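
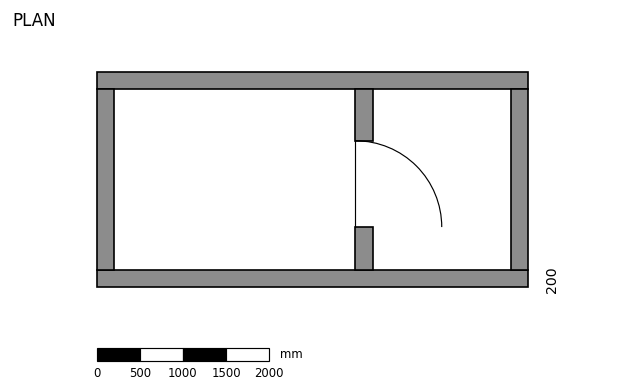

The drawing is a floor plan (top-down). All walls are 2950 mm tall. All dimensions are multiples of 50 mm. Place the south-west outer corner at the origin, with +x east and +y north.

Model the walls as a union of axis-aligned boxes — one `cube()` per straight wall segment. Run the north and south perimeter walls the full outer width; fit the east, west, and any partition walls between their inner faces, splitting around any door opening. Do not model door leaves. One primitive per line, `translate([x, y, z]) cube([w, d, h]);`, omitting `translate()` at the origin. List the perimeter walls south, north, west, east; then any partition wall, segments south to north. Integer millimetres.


cube([5000, 200, 2950]);
translate([0, 2300, 0]) cube([5000, 200, 2950]);
translate([0, 200, 0]) cube([200, 2100, 2950]);
translate([4800, 200, 0]) cube([200, 2100, 2950]);
translate([3000, 200, 0]) cube([200, 500, 2950]);
translate([3000, 1700, 0]) cube([200, 600, 2950]);


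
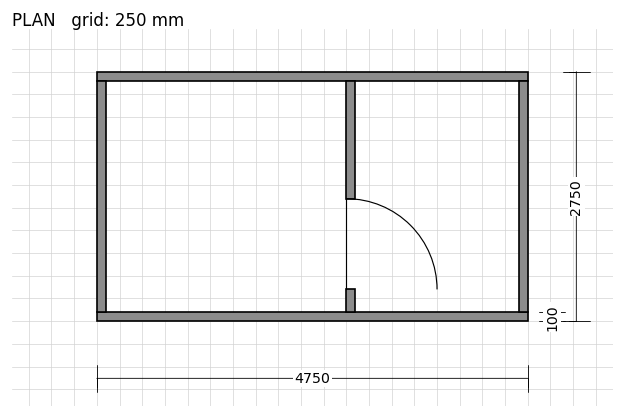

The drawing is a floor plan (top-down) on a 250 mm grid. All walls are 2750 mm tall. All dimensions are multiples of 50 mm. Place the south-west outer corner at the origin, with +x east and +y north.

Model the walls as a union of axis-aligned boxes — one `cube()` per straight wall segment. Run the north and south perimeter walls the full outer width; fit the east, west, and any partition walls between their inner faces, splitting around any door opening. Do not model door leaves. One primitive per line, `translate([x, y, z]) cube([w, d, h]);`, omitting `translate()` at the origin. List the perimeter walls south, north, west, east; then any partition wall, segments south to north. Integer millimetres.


cube([4750, 100, 2750]);
translate([0, 2650, 0]) cube([4750, 100, 2750]);
translate([0, 100, 0]) cube([100, 2550, 2750]);
translate([4650, 100, 0]) cube([100, 2550, 2750]);
translate([2750, 100, 0]) cube([100, 250, 2750]);
translate([2750, 1350, 0]) cube([100, 1300, 2750]);


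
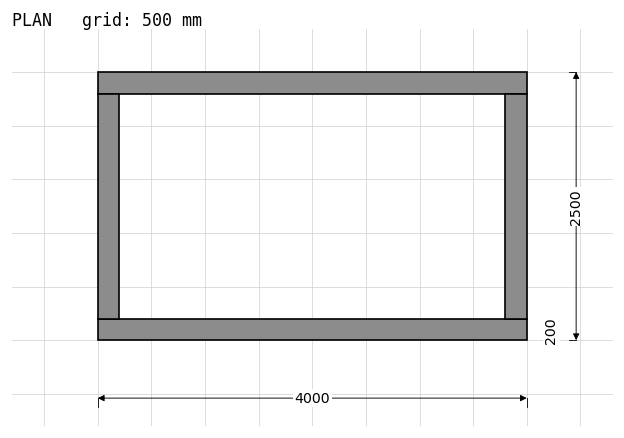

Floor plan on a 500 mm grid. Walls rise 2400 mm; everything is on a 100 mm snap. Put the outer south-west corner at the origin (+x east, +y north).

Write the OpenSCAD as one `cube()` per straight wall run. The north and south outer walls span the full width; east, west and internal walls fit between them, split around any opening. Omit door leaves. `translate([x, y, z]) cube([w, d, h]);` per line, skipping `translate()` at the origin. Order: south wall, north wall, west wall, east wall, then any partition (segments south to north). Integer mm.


cube([4000, 200, 2400]);
translate([0, 2300, 0]) cube([4000, 200, 2400]);
translate([0, 200, 0]) cube([200, 2100, 2400]);
translate([3800, 200, 0]) cube([200, 2100, 2400]);


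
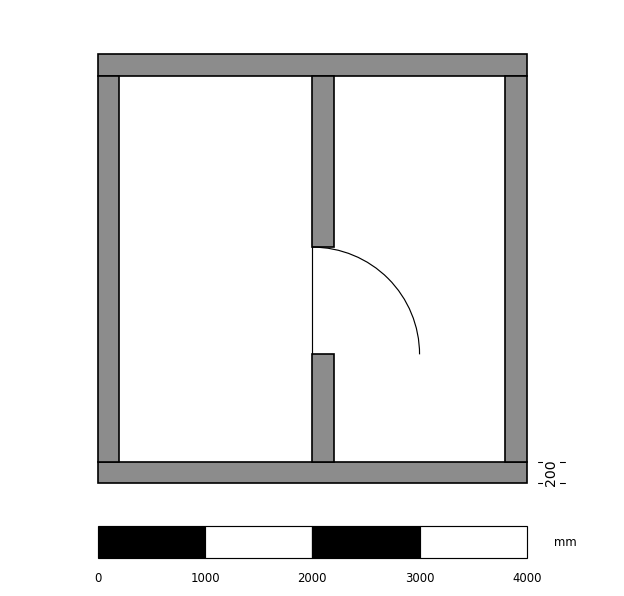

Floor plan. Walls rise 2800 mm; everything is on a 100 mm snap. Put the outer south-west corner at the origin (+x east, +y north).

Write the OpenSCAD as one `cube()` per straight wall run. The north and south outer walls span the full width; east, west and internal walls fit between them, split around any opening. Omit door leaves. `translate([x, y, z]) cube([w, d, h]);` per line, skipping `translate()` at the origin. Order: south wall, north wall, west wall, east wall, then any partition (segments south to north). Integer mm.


cube([4000, 200, 2800]);
translate([0, 3800, 0]) cube([4000, 200, 2800]);
translate([0, 200, 0]) cube([200, 3600, 2800]);
translate([3800, 200, 0]) cube([200, 3600, 2800]);
translate([2000, 200, 0]) cube([200, 1000, 2800]);
translate([2000, 2200, 0]) cube([200, 1600, 2800]);


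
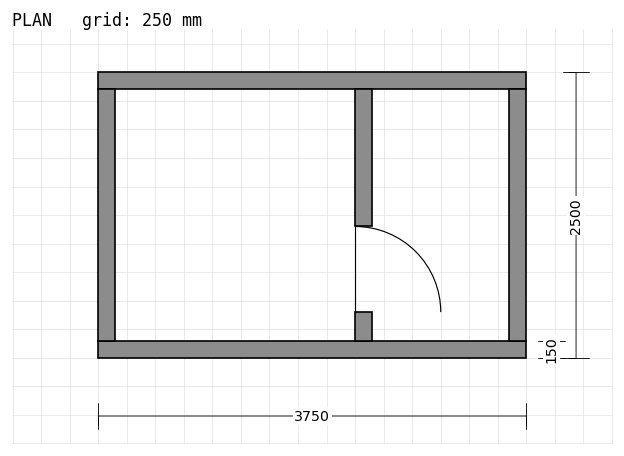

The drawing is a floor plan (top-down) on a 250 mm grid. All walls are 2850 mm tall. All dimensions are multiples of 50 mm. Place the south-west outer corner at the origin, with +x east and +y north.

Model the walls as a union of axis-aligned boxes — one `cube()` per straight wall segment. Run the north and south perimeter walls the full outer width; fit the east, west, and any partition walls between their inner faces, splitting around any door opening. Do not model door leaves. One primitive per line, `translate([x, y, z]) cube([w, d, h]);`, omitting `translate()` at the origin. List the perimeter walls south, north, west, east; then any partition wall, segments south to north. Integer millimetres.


cube([3750, 150, 2850]);
translate([0, 2350, 0]) cube([3750, 150, 2850]);
translate([0, 150, 0]) cube([150, 2200, 2850]);
translate([3600, 150, 0]) cube([150, 2200, 2850]);
translate([2250, 150, 0]) cube([150, 250, 2850]);
translate([2250, 1150, 0]) cube([150, 1200, 2850]);


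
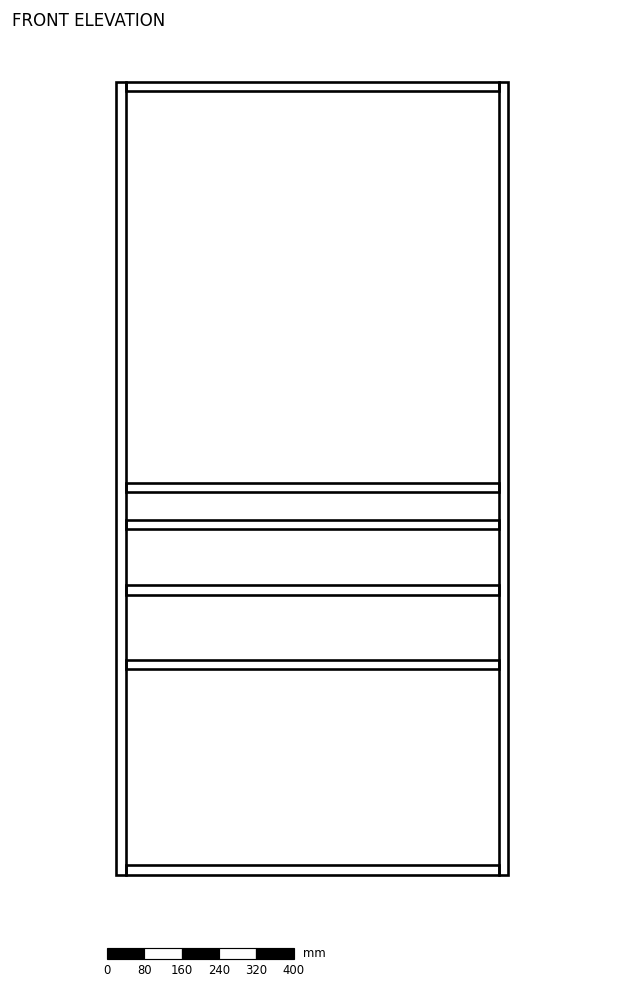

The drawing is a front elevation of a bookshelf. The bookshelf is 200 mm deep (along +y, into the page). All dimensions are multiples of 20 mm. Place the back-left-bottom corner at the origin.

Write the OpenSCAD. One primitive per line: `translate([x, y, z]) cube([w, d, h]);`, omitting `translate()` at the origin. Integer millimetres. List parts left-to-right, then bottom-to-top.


cube([20, 200, 1700]);
translate([20, 0, 0]) cube([800, 200, 20]);
translate([20, 0, 440]) cube([800, 200, 20]);
translate([20, 0, 600]) cube([800, 200, 20]);
translate([20, 0, 740]) cube([800, 200, 20]);
translate([20, 0, 820]) cube([800, 200, 20]);
translate([20, 0, 1680]) cube([800, 200, 20]);
translate([820, 0, 0]) cube([20, 200, 1700]);


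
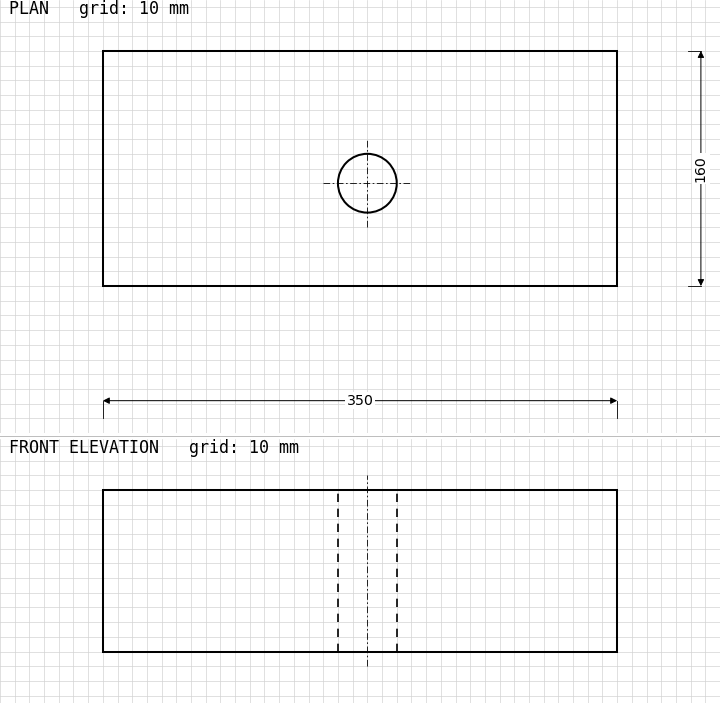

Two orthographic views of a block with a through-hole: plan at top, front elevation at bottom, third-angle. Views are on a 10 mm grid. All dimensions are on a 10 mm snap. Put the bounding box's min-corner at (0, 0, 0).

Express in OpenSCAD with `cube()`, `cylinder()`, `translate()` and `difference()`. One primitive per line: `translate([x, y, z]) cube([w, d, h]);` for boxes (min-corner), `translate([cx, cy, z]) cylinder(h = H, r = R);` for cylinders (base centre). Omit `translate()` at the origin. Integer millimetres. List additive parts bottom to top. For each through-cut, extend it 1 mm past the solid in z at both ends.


difference() {
  cube([350, 160, 110]);
  translate([180, 70, -1]) cylinder(h = 112, r = 20);
}


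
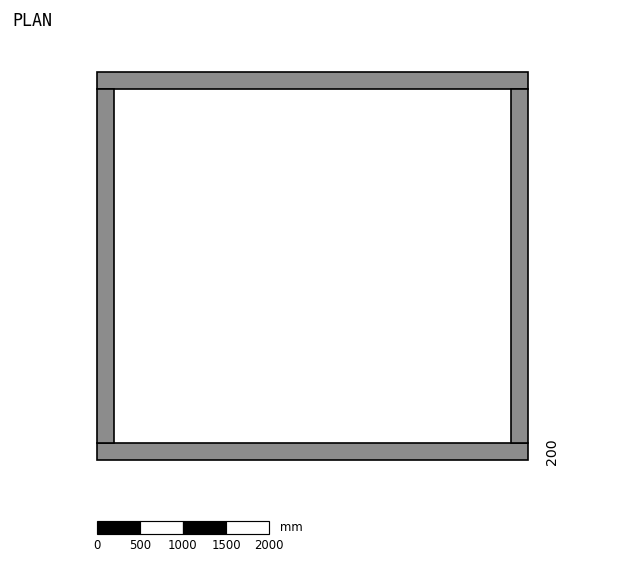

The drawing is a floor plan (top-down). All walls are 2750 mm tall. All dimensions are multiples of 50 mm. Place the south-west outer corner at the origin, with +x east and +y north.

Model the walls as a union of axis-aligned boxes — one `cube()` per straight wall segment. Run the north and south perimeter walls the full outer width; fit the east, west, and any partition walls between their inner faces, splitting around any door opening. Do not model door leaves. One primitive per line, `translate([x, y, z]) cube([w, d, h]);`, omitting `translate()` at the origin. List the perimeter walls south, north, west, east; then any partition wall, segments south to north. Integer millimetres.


cube([5000, 200, 2750]);
translate([0, 4300, 0]) cube([5000, 200, 2750]);
translate([0, 200, 0]) cube([200, 4100, 2750]);
translate([4800, 200, 0]) cube([200, 4100, 2750]);


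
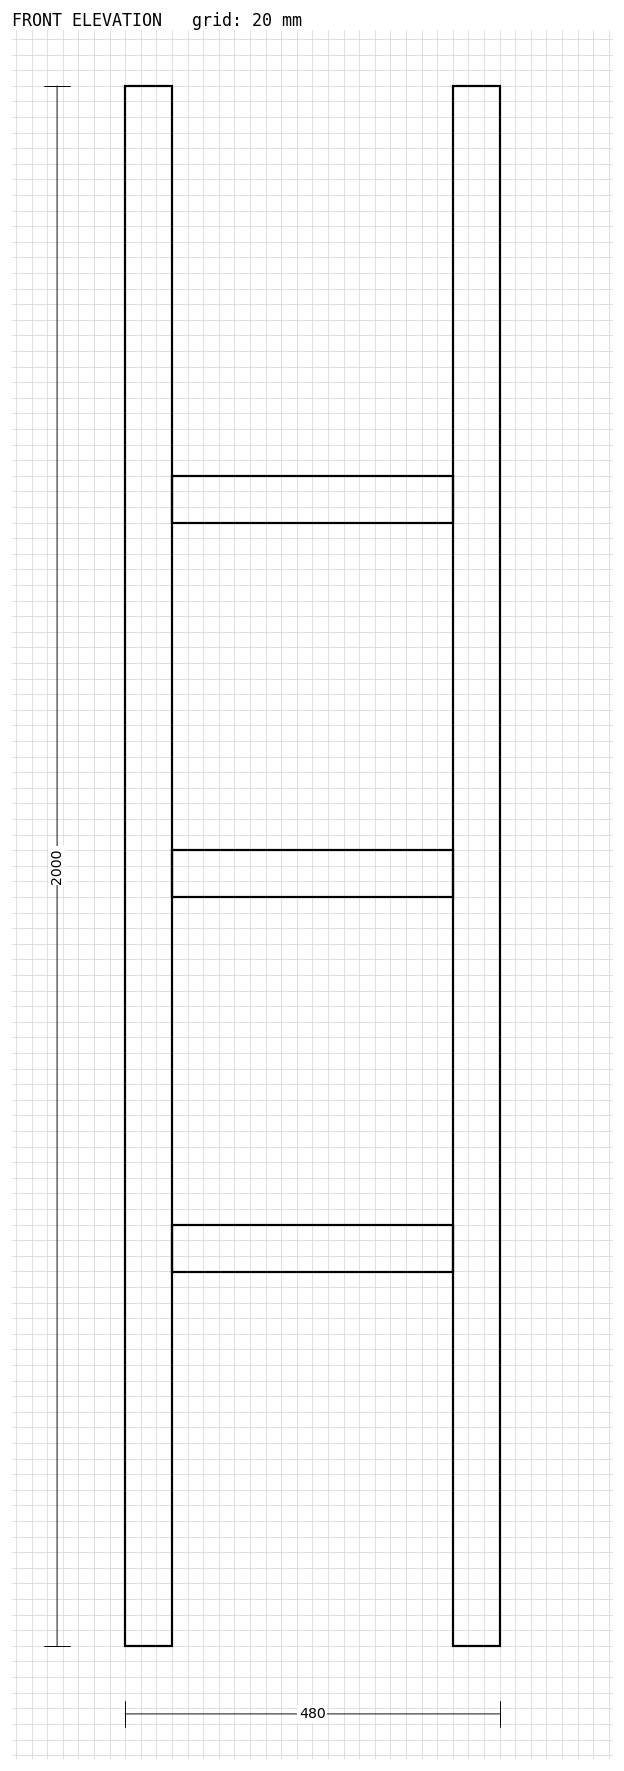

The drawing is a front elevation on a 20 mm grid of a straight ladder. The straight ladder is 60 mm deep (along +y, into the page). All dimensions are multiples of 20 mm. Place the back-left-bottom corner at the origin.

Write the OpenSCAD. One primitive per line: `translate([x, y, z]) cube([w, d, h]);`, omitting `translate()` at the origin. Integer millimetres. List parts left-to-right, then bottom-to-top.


cube([60, 60, 2000]);
translate([60, 0, 480]) cube([360, 60, 60]);
translate([60, 0, 960]) cube([360, 60, 60]);
translate([60, 0, 1440]) cube([360, 60, 60]);
translate([420, 0, 0]) cube([60, 60, 2000]);


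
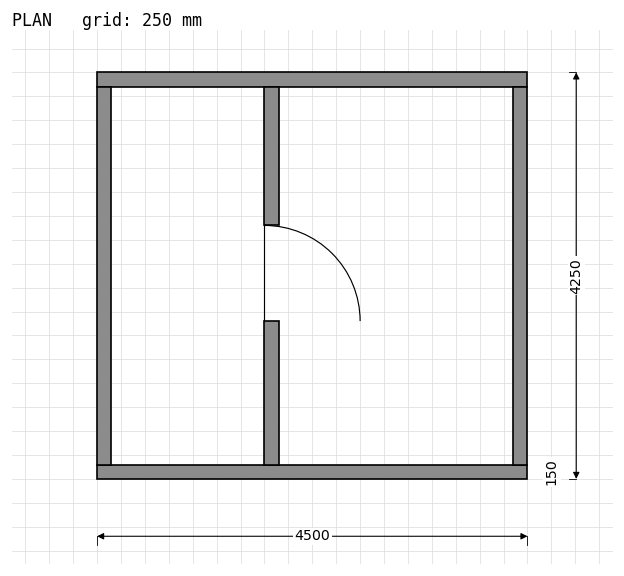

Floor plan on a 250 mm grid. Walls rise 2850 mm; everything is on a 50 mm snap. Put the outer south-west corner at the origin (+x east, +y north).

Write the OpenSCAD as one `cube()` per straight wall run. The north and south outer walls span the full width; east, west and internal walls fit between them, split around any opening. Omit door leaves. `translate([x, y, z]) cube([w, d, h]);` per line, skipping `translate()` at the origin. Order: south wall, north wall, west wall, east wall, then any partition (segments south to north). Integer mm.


cube([4500, 150, 2850]);
translate([0, 4100, 0]) cube([4500, 150, 2850]);
translate([0, 150, 0]) cube([150, 3950, 2850]);
translate([4350, 150, 0]) cube([150, 3950, 2850]);
translate([1750, 150, 0]) cube([150, 1500, 2850]);
translate([1750, 2650, 0]) cube([150, 1450, 2850]);


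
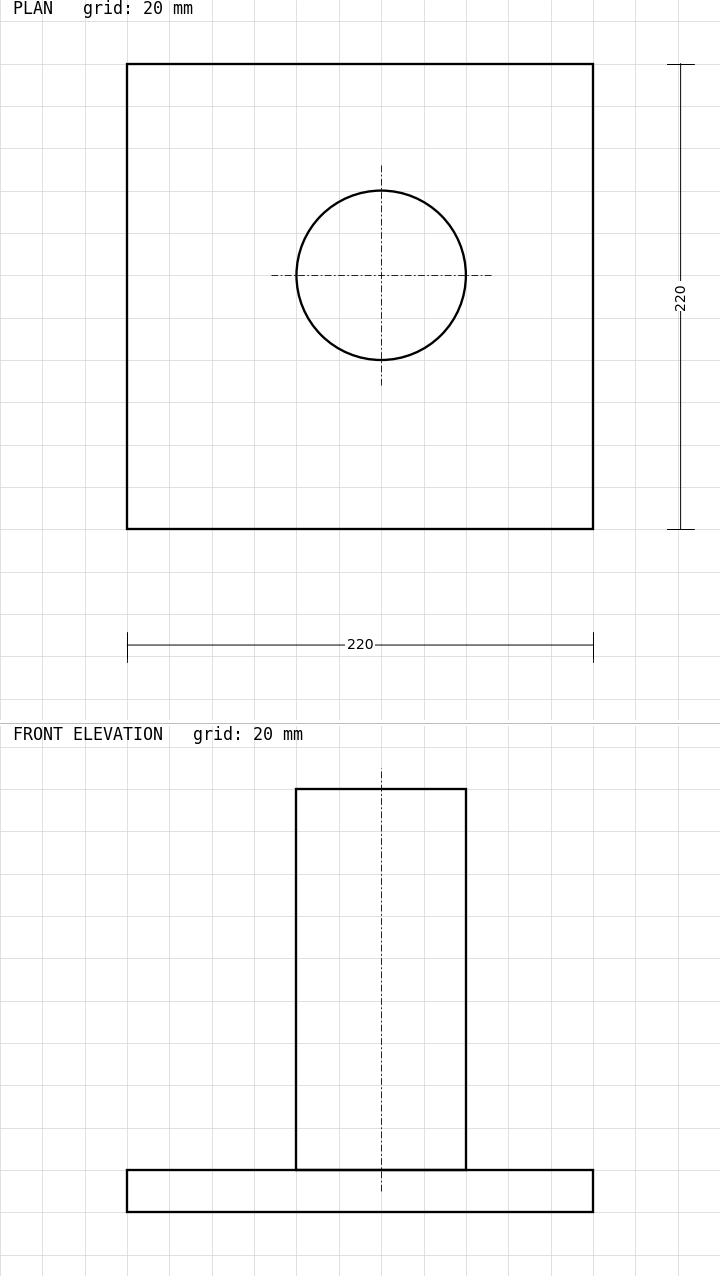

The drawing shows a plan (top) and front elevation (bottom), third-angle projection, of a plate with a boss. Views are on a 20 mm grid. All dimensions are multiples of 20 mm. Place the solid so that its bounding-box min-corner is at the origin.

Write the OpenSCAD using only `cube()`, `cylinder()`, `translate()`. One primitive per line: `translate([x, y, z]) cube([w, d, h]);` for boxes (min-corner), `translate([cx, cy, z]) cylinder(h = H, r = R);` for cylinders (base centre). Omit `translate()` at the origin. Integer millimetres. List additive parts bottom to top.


cube([220, 220, 20]);
translate([120, 120, 20]) cylinder(h = 180, r = 40);


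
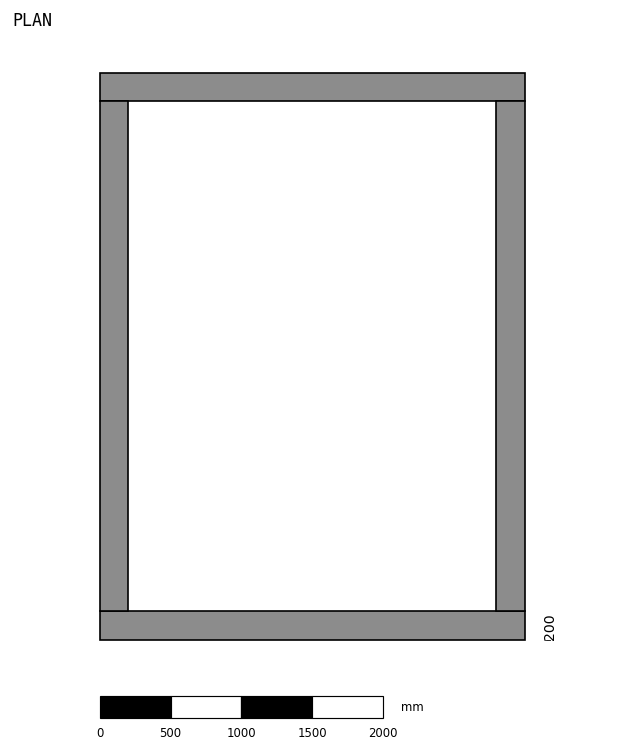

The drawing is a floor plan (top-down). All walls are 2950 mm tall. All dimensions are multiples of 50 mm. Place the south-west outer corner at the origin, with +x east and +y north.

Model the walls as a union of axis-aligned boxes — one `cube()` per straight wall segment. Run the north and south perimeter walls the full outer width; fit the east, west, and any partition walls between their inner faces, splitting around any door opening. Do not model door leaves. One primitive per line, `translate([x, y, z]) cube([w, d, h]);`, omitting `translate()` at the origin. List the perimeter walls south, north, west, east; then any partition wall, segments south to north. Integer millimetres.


cube([3000, 200, 2950]);
translate([0, 3800, 0]) cube([3000, 200, 2950]);
translate([0, 200, 0]) cube([200, 3600, 2950]);
translate([2800, 200, 0]) cube([200, 3600, 2950]);


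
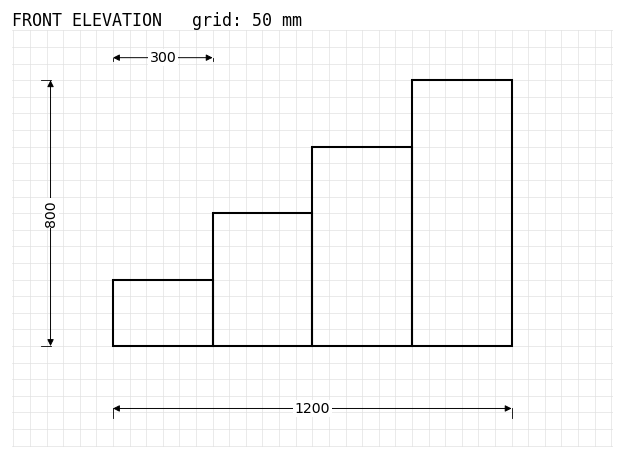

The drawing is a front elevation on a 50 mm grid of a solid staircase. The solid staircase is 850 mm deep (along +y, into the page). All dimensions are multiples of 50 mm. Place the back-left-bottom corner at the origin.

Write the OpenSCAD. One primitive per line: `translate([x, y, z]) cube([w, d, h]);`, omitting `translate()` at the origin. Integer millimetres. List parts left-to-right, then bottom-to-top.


cube([300, 850, 200]);
translate([300, 0, 0]) cube([300, 850, 400]);
translate([600, 0, 0]) cube([300, 850, 600]);
translate([900, 0, 0]) cube([300, 850, 800]);


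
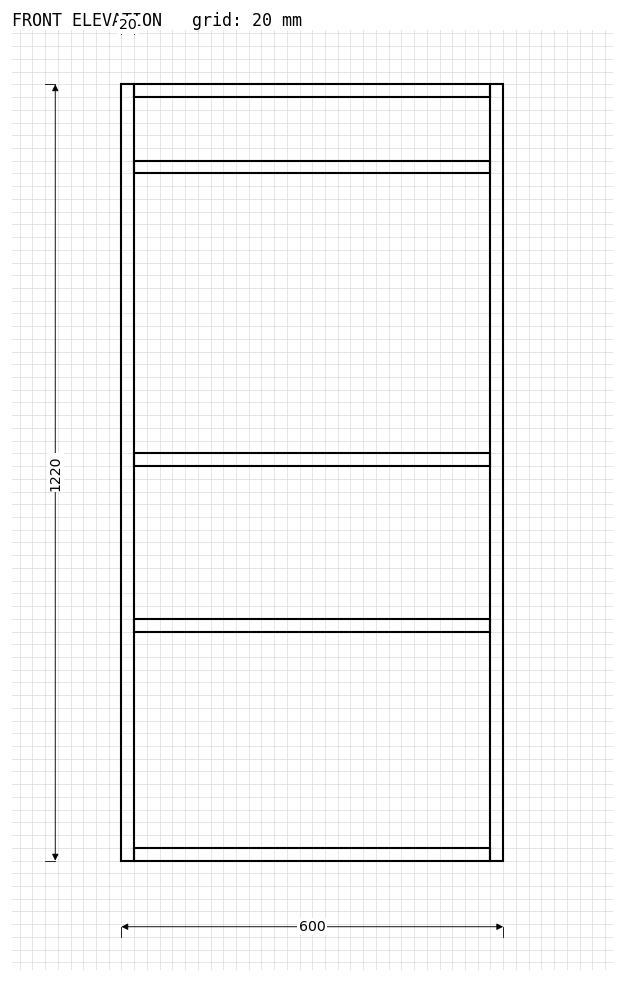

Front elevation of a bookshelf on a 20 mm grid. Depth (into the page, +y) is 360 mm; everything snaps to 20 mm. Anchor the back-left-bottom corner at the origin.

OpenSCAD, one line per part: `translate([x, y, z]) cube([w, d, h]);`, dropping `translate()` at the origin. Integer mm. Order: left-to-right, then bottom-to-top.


cube([20, 360, 1220]);
translate([20, 0, 0]) cube([560, 360, 20]);
translate([20, 0, 360]) cube([560, 360, 20]);
translate([20, 0, 620]) cube([560, 360, 20]);
translate([20, 0, 1080]) cube([560, 360, 20]);
translate([20, 0, 1200]) cube([560, 360, 20]);
translate([580, 0, 0]) cube([20, 360, 1220]);


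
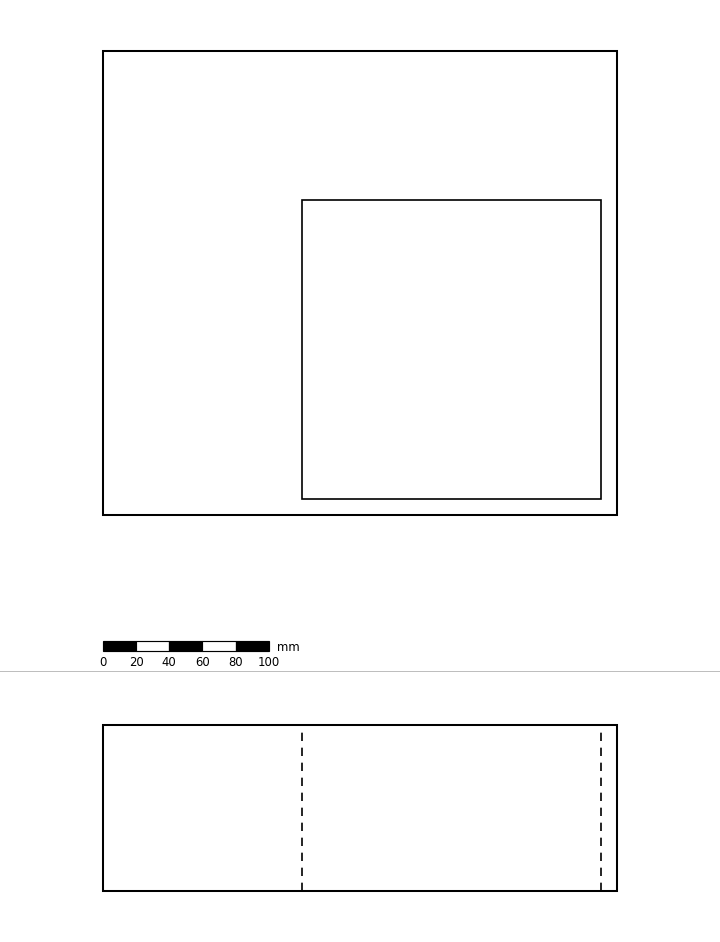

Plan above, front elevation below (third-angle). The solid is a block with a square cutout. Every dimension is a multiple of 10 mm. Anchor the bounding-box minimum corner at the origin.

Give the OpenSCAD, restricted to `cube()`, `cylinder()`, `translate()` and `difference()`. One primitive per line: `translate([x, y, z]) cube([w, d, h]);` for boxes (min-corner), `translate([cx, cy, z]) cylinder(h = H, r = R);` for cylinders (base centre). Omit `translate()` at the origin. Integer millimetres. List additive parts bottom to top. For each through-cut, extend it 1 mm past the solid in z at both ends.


difference() {
  cube([310, 280, 100]);
  translate([120, 10, -1]) cube([180, 180, 102]);
}


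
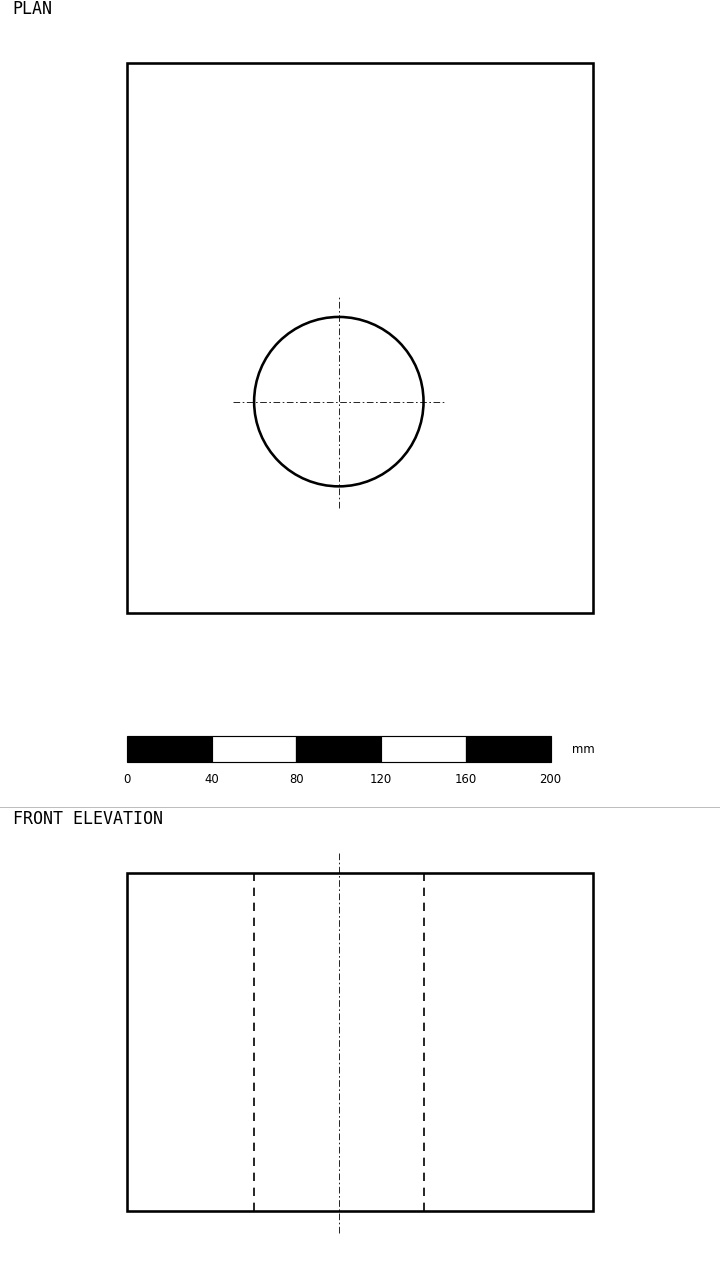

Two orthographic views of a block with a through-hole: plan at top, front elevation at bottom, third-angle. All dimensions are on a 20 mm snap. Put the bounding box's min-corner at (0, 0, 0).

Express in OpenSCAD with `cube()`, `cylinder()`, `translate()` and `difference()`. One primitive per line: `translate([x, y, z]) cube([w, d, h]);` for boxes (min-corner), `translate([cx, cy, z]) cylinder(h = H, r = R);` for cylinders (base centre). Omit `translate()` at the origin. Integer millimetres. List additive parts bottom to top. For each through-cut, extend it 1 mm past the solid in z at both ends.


difference() {
  cube([220, 260, 160]);
  translate([100, 100, -1]) cylinder(h = 162, r = 40);
}


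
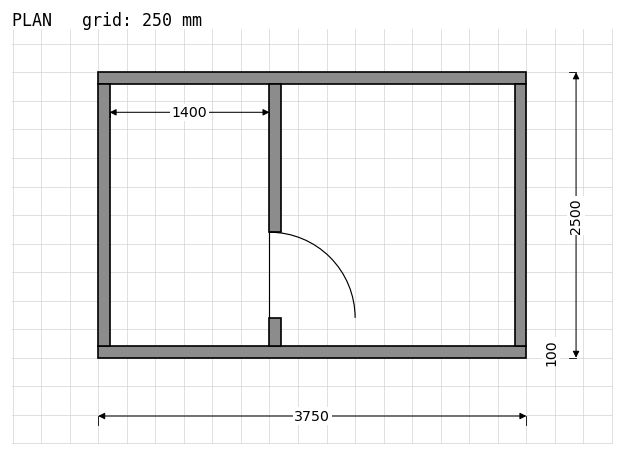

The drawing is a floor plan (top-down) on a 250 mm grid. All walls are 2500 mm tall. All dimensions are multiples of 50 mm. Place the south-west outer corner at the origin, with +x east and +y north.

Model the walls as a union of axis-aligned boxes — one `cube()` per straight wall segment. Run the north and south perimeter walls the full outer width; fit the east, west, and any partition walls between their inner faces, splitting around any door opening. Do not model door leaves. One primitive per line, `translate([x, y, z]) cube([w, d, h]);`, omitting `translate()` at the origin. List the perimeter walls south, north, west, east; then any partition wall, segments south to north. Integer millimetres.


cube([3750, 100, 2500]);
translate([0, 2400, 0]) cube([3750, 100, 2500]);
translate([0, 100, 0]) cube([100, 2300, 2500]);
translate([3650, 100, 0]) cube([100, 2300, 2500]);
translate([1500, 100, 0]) cube([100, 250, 2500]);
translate([1500, 1100, 0]) cube([100, 1300, 2500]);


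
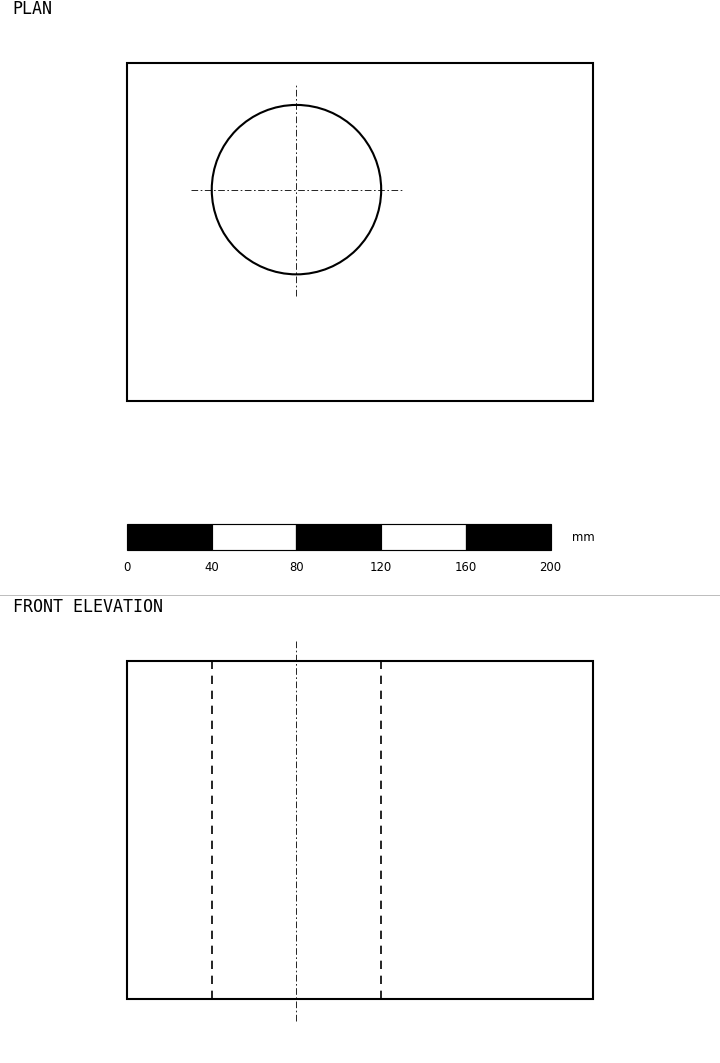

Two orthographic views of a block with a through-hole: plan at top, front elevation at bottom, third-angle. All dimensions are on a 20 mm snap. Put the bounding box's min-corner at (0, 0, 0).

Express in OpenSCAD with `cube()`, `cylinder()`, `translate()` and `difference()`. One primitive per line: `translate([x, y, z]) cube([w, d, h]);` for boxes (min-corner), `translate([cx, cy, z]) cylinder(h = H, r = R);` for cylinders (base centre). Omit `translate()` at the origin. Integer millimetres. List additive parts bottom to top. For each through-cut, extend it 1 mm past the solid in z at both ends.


difference() {
  cube([220, 160, 160]);
  translate([80, 100, -1]) cylinder(h = 162, r = 40);
}


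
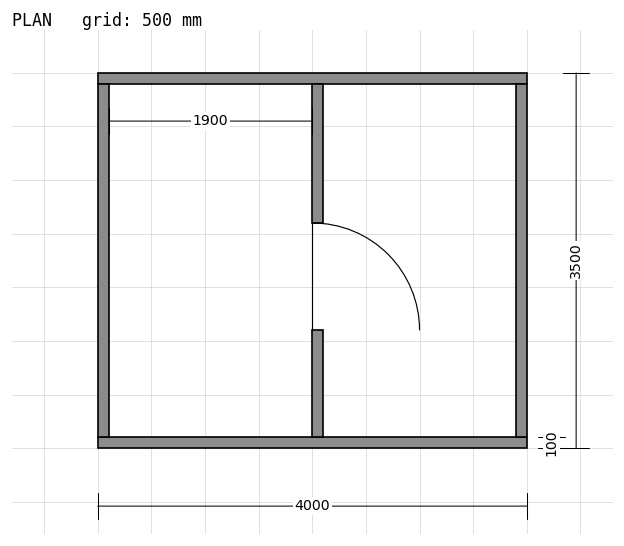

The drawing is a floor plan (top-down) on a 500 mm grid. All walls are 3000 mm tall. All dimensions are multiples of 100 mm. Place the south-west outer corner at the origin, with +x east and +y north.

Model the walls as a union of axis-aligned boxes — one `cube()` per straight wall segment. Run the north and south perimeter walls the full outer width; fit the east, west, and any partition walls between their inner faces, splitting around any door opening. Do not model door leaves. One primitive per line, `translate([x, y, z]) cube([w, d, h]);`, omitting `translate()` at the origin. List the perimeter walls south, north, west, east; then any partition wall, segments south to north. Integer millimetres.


cube([4000, 100, 3000]);
translate([0, 3400, 0]) cube([4000, 100, 3000]);
translate([0, 100, 0]) cube([100, 3300, 3000]);
translate([3900, 100, 0]) cube([100, 3300, 3000]);
translate([2000, 100, 0]) cube([100, 1000, 3000]);
translate([2000, 2100, 0]) cube([100, 1300, 3000]);


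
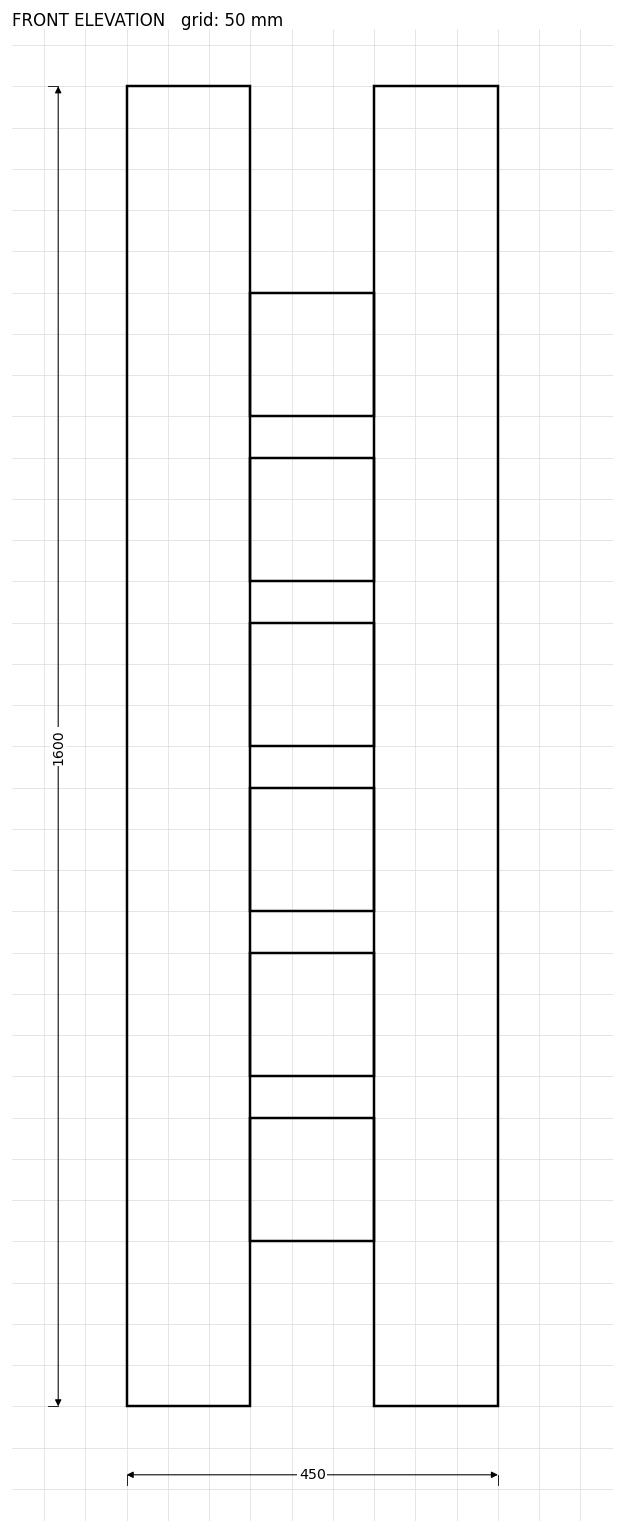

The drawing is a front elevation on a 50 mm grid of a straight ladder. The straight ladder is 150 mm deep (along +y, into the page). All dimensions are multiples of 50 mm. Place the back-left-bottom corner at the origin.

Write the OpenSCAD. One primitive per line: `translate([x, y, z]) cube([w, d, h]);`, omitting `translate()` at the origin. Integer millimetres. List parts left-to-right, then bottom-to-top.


cube([150, 150, 1600]);
translate([150, 0, 200]) cube([150, 150, 150]);
translate([150, 0, 400]) cube([150, 150, 150]);
translate([150, 0, 600]) cube([150, 150, 150]);
translate([150, 0, 800]) cube([150, 150, 150]);
translate([150, 0, 1000]) cube([150, 150, 150]);
translate([150, 0, 1200]) cube([150, 150, 150]);
translate([300, 0, 0]) cube([150, 150, 1600]);


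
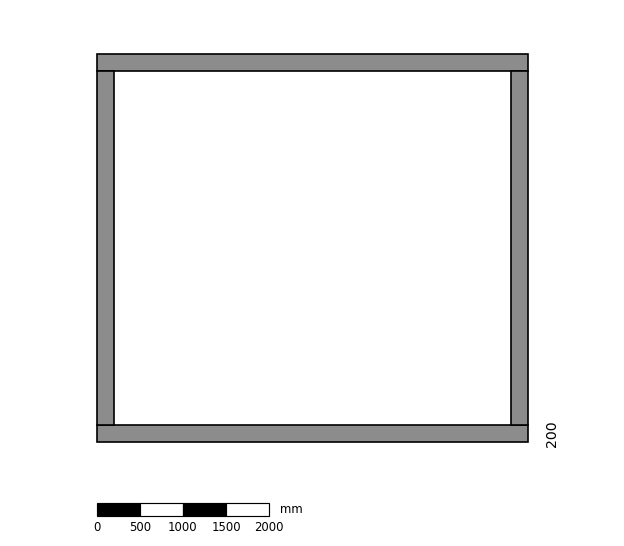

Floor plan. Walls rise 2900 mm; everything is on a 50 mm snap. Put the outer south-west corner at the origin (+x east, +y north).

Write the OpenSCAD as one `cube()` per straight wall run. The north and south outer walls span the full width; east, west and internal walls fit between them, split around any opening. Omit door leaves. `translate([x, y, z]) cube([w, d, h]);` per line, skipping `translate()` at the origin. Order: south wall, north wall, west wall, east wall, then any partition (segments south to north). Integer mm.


cube([5000, 200, 2900]);
translate([0, 4300, 0]) cube([5000, 200, 2900]);
translate([0, 200, 0]) cube([200, 4100, 2900]);
translate([4800, 200, 0]) cube([200, 4100, 2900]);


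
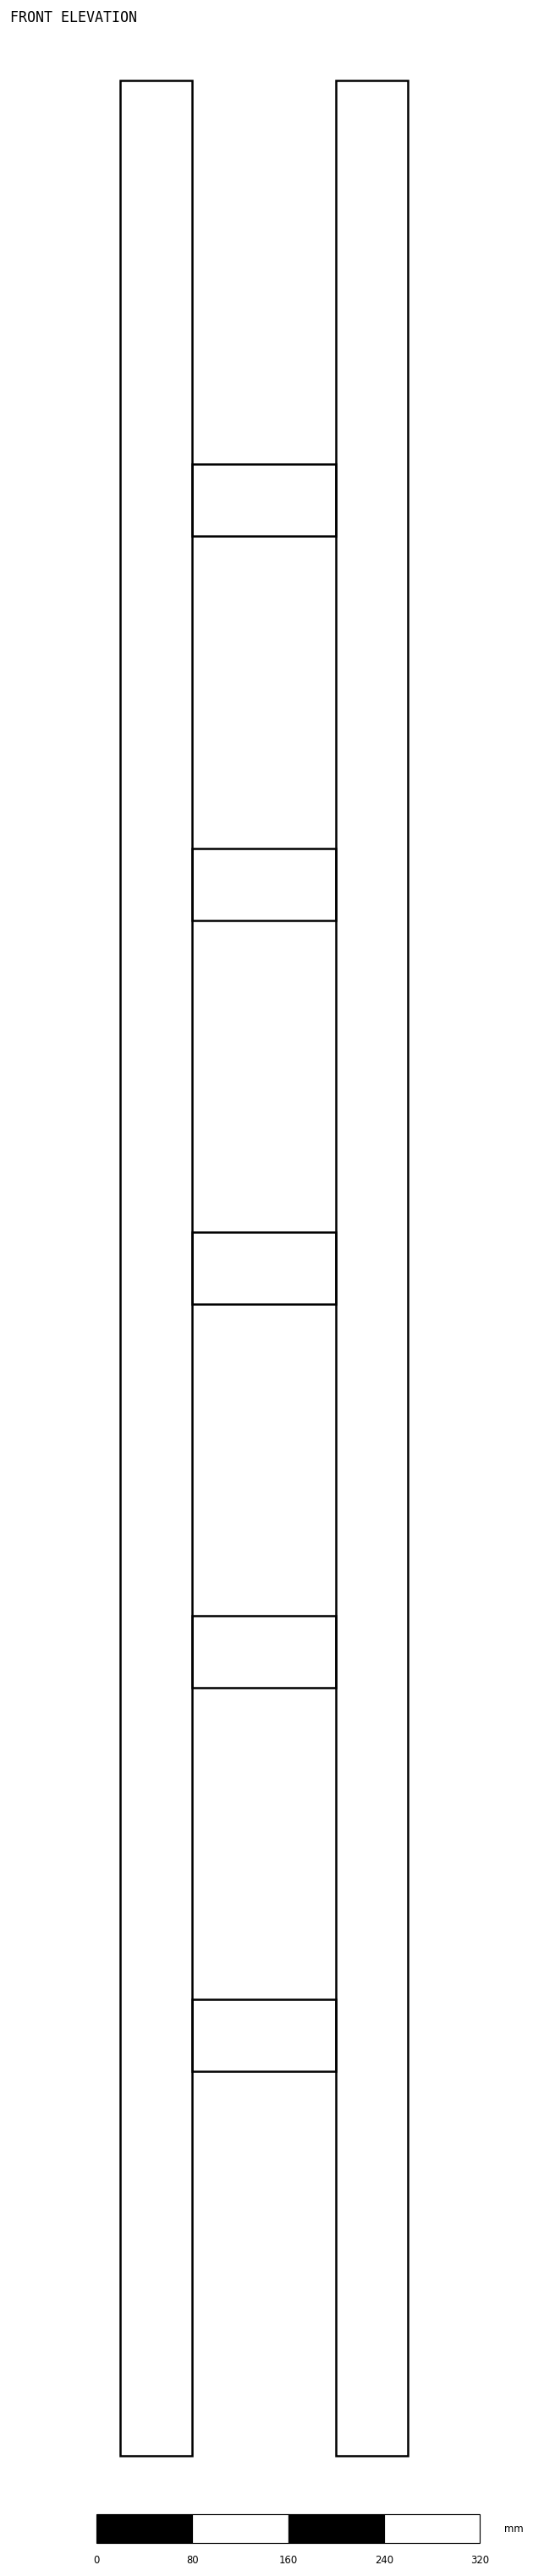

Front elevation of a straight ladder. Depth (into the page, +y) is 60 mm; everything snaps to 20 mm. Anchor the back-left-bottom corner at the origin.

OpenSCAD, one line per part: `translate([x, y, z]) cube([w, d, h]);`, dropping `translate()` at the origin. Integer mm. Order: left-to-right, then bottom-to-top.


cube([60, 60, 1980]);
translate([60, 0, 320]) cube([120, 60, 60]);
translate([60, 0, 640]) cube([120, 60, 60]);
translate([60, 0, 960]) cube([120, 60, 60]);
translate([60, 0, 1280]) cube([120, 60, 60]);
translate([60, 0, 1600]) cube([120, 60, 60]);
translate([180, 0, 0]) cube([60, 60, 1980]);


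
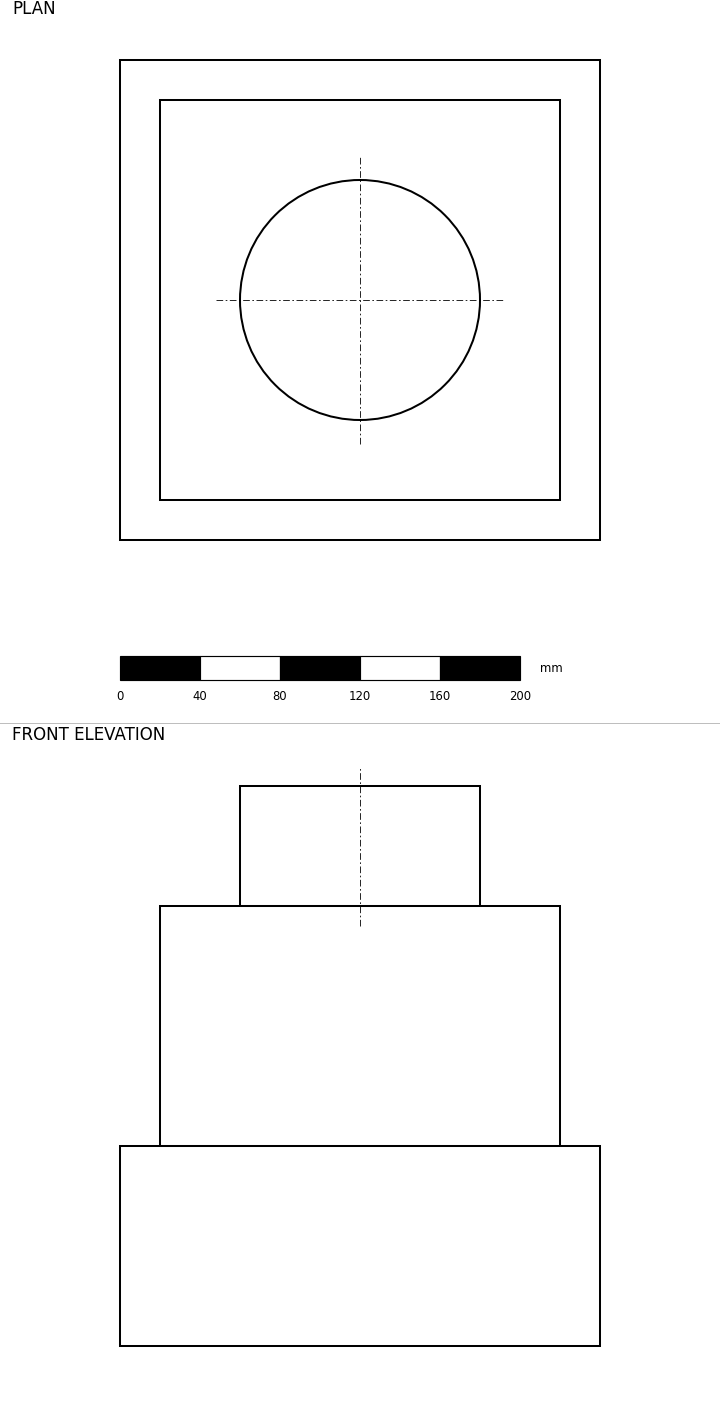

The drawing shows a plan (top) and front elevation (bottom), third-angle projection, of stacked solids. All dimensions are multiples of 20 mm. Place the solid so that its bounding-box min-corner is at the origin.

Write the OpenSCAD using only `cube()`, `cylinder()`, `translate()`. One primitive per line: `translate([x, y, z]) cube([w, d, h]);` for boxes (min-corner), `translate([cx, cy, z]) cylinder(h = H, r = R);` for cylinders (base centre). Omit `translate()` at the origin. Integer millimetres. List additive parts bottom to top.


cube([240, 240, 100]);
translate([20, 20, 100]) cube([200, 200, 120]);
translate([120, 120, 220]) cylinder(h = 60, r = 60);


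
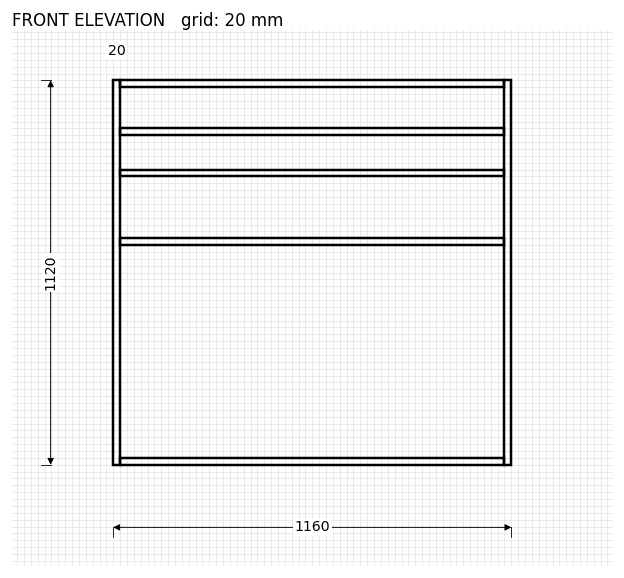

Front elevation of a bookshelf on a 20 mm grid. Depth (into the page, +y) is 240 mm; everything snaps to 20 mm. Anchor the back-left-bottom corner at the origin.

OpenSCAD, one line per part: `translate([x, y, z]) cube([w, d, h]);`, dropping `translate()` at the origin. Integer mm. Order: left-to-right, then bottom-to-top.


cube([20, 240, 1120]);
translate([20, 0, 0]) cube([1120, 240, 20]);
translate([20, 0, 640]) cube([1120, 240, 20]);
translate([20, 0, 840]) cube([1120, 240, 20]);
translate([20, 0, 960]) cube([1120, 240, 20]);
translate([20, 0, 1100]) cube([1120, 240, 20]);
translate([1140, 0, 0]) cube([20, 240, 1120]);


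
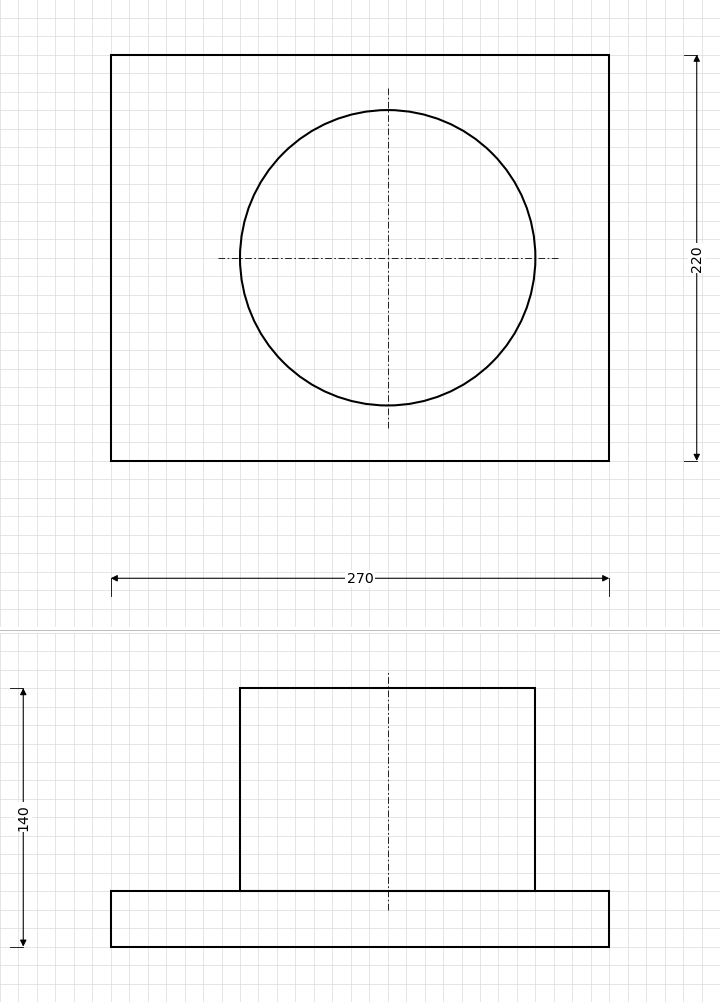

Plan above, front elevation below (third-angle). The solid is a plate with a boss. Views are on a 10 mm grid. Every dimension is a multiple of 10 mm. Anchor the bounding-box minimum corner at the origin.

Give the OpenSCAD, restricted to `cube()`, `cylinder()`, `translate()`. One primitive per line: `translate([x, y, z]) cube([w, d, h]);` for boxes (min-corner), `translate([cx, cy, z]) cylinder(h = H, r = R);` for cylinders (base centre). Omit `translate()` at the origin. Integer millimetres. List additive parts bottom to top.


cube([270, 220, 30]);
translate([150, 110, 30]) cylinder(h = 110, r = 80);


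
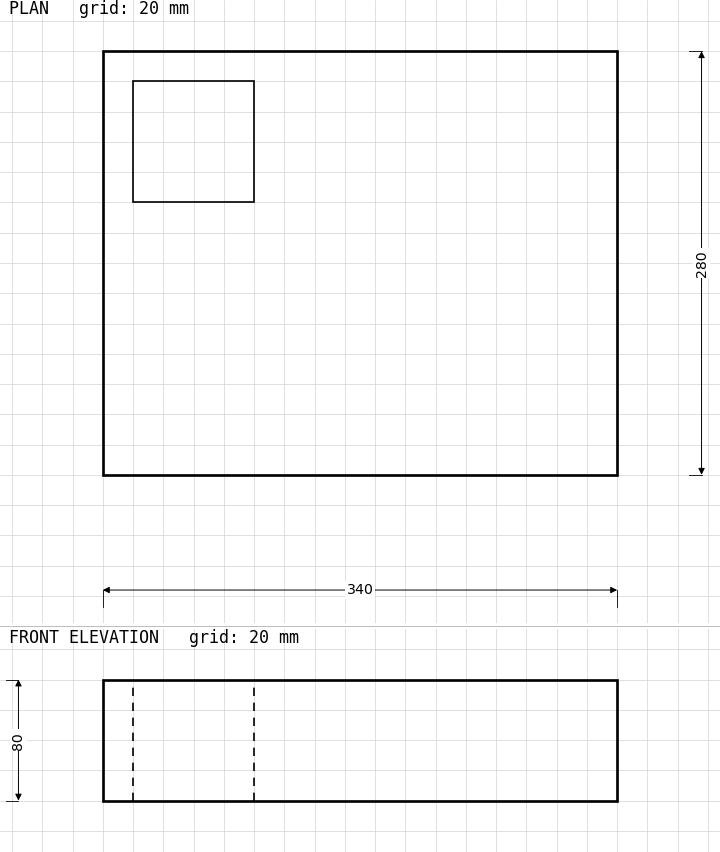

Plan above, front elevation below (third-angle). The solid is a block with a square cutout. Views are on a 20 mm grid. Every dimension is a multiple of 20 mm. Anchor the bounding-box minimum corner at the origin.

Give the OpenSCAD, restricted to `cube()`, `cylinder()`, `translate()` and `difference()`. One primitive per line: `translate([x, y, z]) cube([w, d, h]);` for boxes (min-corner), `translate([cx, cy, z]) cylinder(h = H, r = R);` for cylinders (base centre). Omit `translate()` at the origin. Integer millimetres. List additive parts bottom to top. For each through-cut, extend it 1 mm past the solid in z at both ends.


difference() {
  cube([340, 280, 80]);
  translate([20, 180, -1]) cube([80, 80, 82]);
}


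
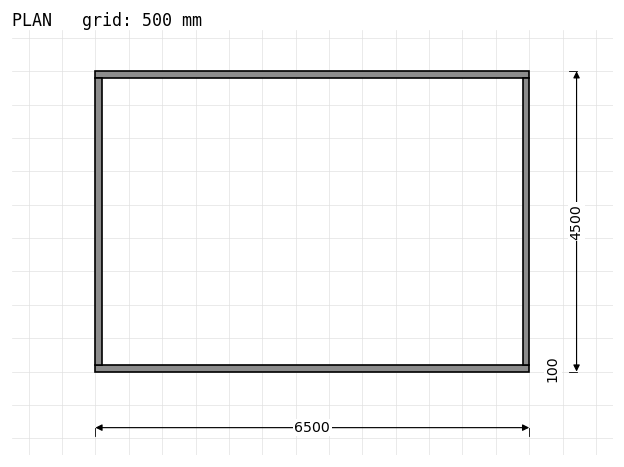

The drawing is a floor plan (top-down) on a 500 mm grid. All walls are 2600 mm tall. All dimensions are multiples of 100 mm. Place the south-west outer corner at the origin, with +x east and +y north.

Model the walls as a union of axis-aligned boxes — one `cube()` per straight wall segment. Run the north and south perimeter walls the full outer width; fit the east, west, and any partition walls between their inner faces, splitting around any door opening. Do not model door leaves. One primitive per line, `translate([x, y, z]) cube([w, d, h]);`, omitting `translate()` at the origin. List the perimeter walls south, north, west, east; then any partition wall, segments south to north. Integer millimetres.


cube([6500, 100, 2600]);
translate([0, 4400, 0]) cube([6500, 100, 2600]);
translate([0, 100, 0]) cube([100, 4300, 2600]);
translate([6400, 100, 0]) cube([100, 4300, 2600]);


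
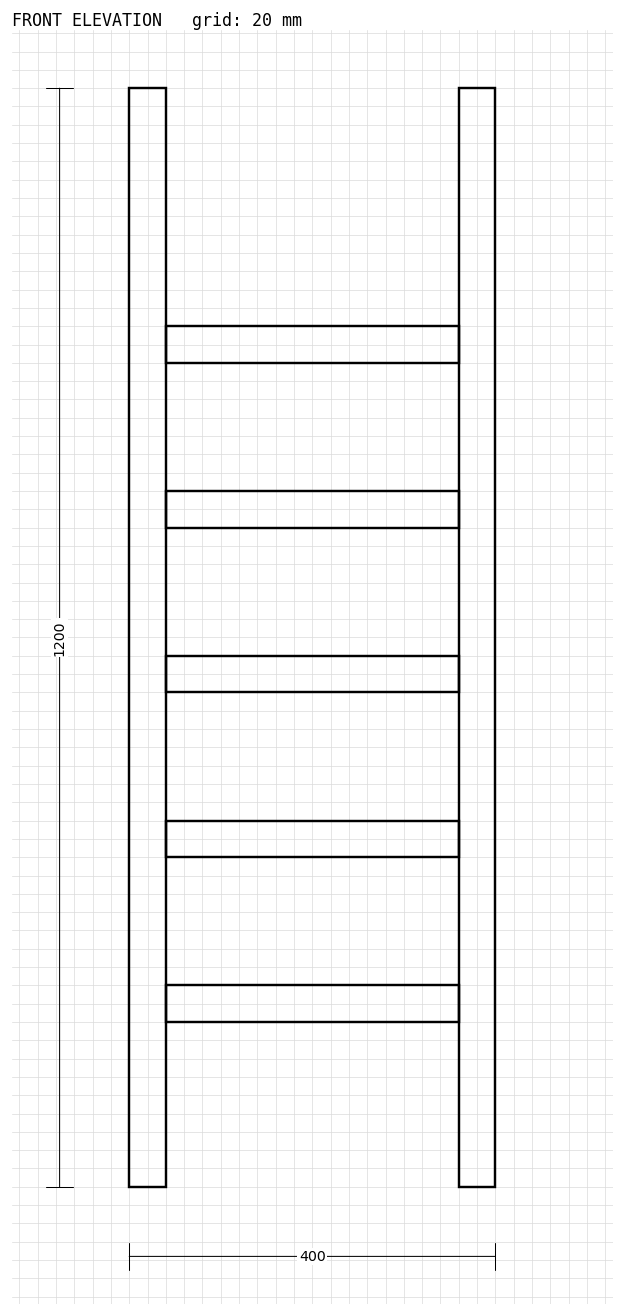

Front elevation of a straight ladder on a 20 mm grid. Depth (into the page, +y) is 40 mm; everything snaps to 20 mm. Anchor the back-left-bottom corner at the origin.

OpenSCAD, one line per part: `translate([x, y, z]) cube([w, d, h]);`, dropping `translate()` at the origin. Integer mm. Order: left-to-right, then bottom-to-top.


cube([40, 40, 1200]);
translate([40, 0, 180]) cube([320, 40, 40]);
translate([40, 0, 360]) cube([320, 40, 40]);
translate([40, 0, 540]) cube([320, 40, 40]);
translate([40, 0, 720]) cube([320, 40, 40]);
translate([40, 0, 900]) cube([320, 40, 40]);
translate([360, 0, 0]) cube([40, 40, 1200]);


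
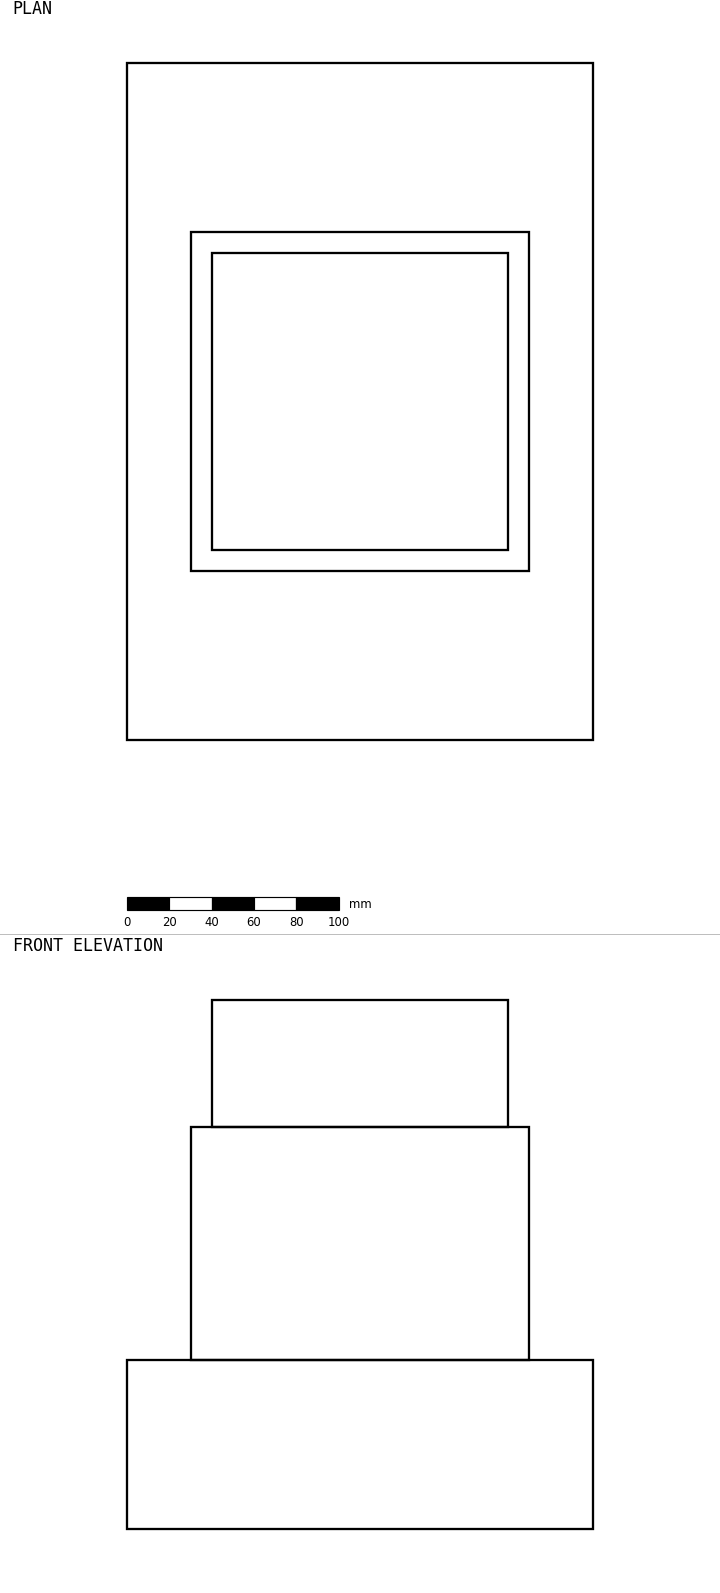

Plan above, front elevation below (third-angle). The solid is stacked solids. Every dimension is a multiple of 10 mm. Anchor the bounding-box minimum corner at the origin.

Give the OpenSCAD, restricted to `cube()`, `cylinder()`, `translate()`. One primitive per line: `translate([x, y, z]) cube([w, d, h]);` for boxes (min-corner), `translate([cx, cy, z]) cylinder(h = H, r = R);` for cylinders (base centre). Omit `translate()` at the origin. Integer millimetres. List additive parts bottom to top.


cube([220, 320, 80]);
translate([30, 80, 80]) cube([160, 160, 110]);
translate([40, 90, 190]) cube([140, 140, 60]);


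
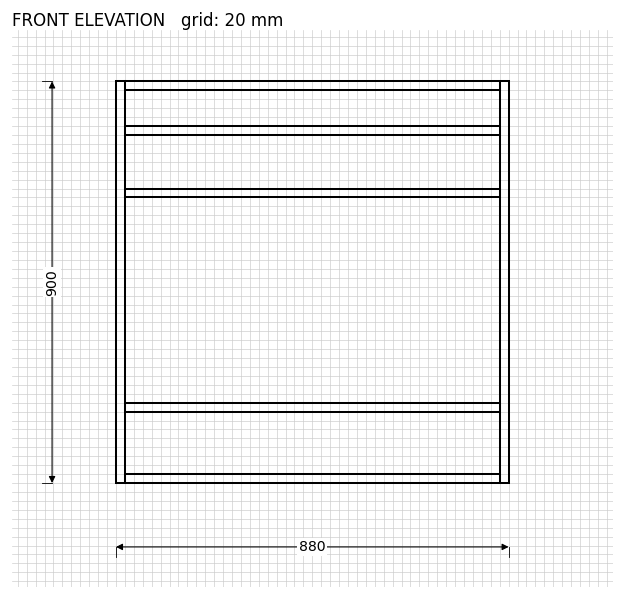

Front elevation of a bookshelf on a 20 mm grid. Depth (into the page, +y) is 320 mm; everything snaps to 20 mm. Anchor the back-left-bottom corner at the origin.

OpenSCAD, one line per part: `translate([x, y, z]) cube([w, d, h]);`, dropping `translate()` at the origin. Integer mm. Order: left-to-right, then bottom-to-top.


cube([20, 320, 900]);
translate([20, 0, 0]) cube([840, 320, 20]);
translate([20, 0, 160]) cube([840, 320, 20]);
translate([20, 0, 640]) cube([840, 320, 20]);
translate([20, 0, 780]) cube([840, 320, 20]);
translate([20, 0, 880]) cube([840, 320, 20]);
translate([860, 0, 0]) cube([20, 320, 900]);


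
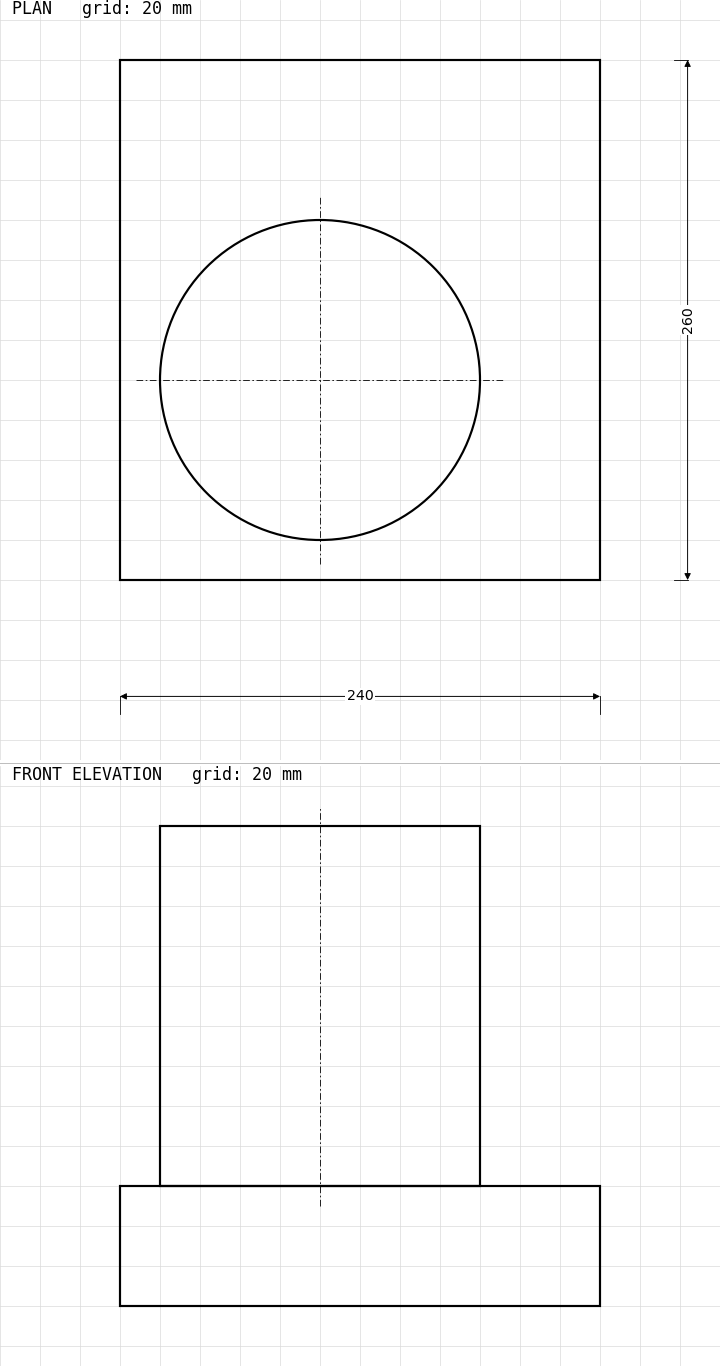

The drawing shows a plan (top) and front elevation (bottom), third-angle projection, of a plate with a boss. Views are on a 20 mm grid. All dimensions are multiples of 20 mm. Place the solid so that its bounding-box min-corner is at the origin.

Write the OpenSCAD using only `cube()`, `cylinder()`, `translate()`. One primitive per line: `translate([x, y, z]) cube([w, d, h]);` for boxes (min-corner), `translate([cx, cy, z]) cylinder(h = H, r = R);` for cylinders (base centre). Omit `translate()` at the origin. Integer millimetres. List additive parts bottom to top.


cube([240, 260, 60]);
translate([100, 100, 60]) cylinder(h = 180, r = 80);


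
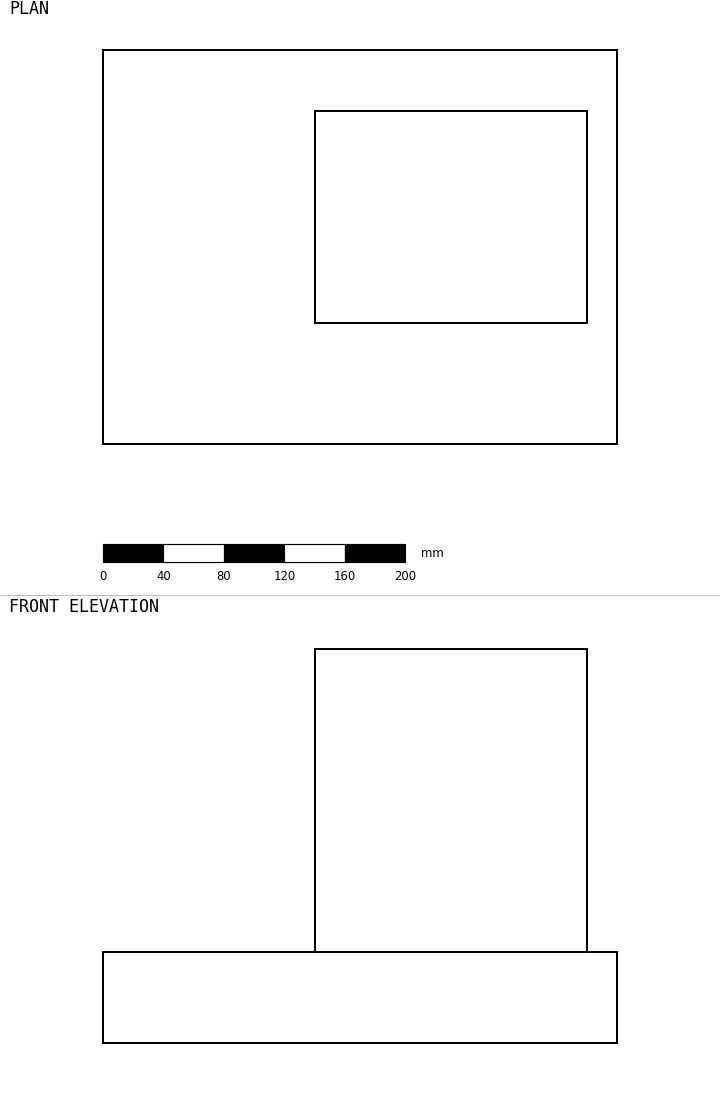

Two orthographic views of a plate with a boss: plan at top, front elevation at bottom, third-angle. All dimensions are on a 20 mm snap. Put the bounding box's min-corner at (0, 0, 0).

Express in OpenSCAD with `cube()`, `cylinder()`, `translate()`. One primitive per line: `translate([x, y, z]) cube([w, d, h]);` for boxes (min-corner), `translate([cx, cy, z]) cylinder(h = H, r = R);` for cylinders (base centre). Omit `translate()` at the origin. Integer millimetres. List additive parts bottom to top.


cube([340, 260, 60]);
translate([140, 80, 60]) cube([180, 140, 200]);


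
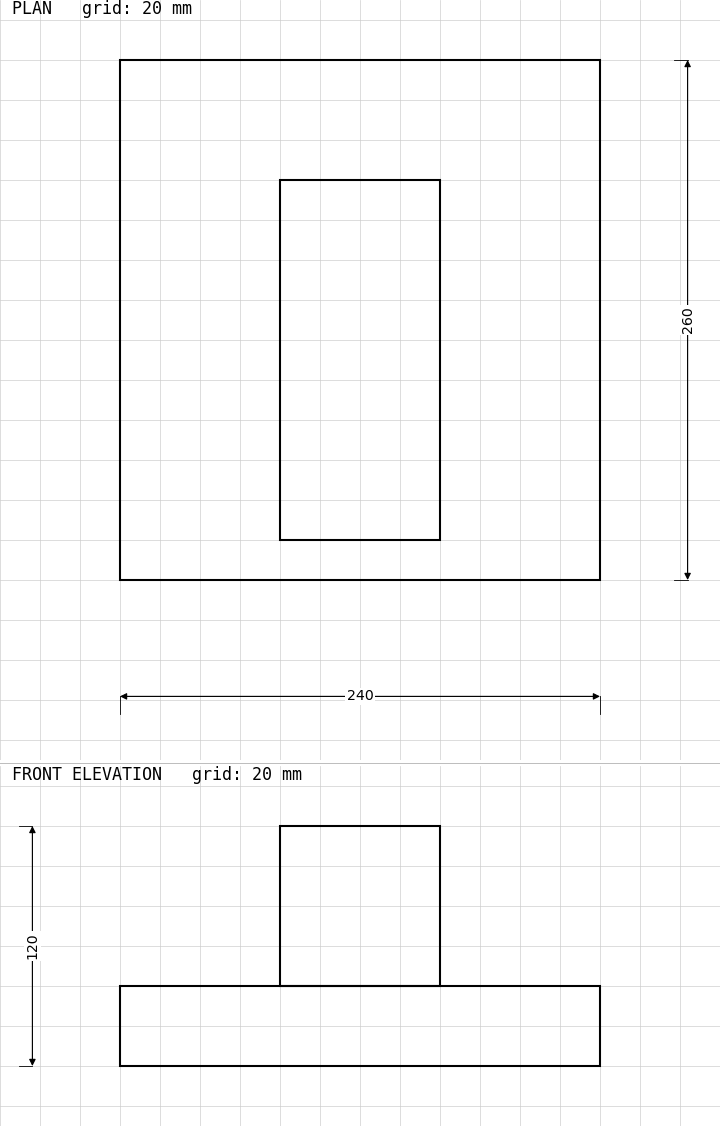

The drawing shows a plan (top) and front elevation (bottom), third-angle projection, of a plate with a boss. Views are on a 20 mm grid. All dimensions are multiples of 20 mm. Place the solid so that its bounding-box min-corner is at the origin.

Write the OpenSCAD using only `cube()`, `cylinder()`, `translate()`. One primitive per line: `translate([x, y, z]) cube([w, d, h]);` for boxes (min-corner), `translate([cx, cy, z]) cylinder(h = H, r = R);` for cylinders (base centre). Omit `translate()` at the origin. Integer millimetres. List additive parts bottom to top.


cube([240, 260, 40]);
translate([80, 20, 40]) cube([80, 180, 80]);


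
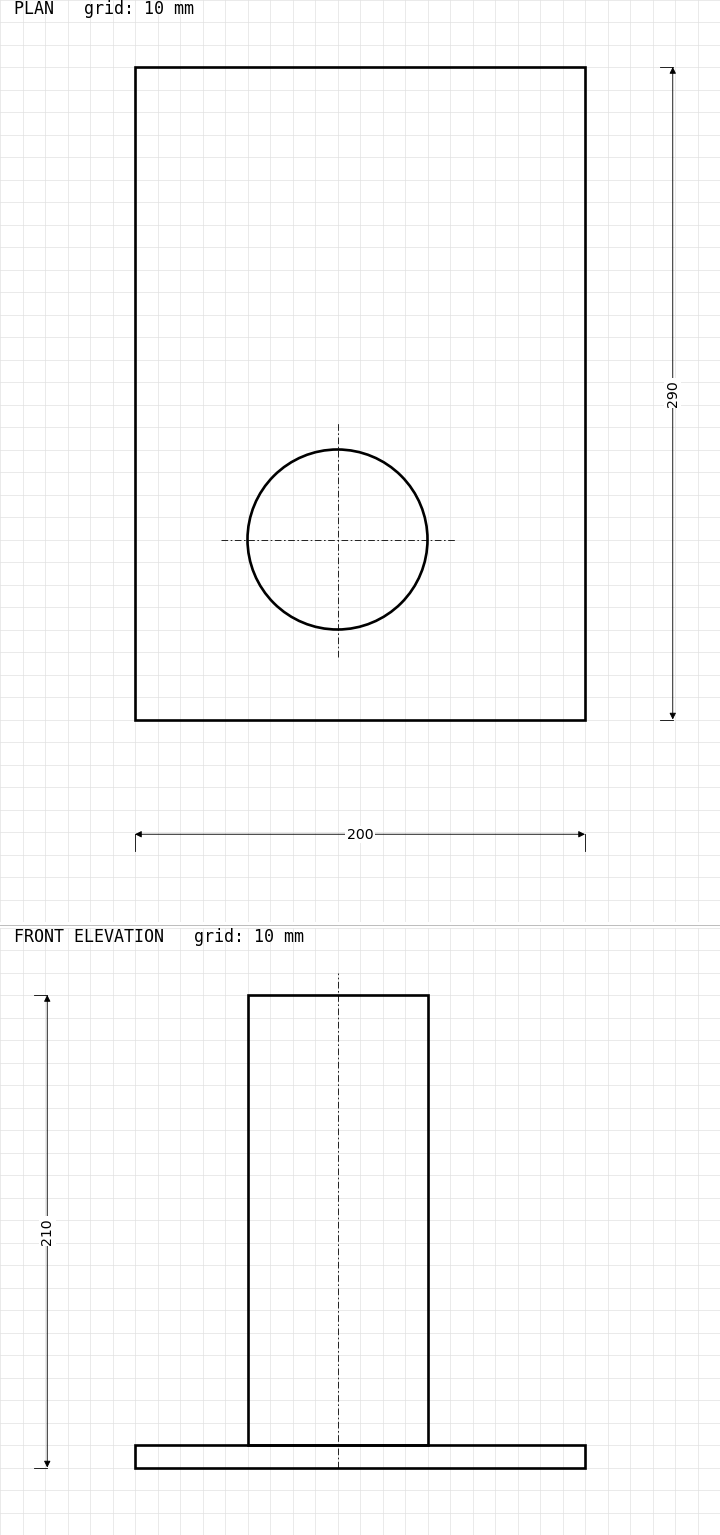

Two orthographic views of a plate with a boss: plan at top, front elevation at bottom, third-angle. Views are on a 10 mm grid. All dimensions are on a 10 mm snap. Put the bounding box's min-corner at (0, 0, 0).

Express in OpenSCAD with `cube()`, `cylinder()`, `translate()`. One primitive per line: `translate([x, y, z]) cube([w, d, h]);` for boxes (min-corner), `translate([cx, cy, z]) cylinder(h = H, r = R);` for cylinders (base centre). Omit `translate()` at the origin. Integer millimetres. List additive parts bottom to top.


cube([200, 290, 10]);
translate([90, 80, 10]) cylinder(h = 200, r = 40);


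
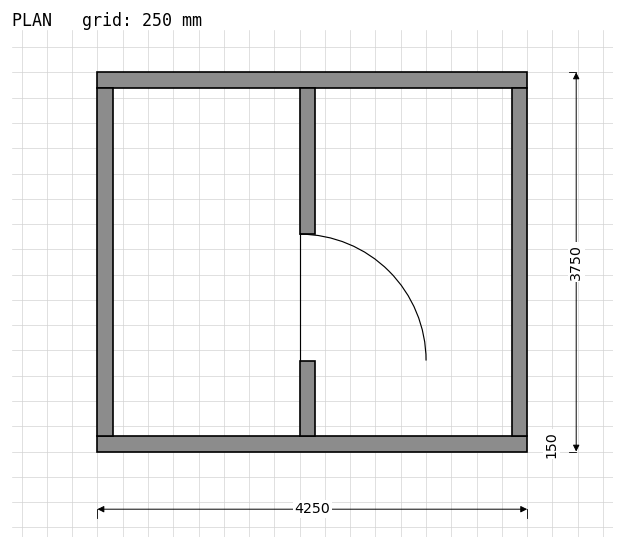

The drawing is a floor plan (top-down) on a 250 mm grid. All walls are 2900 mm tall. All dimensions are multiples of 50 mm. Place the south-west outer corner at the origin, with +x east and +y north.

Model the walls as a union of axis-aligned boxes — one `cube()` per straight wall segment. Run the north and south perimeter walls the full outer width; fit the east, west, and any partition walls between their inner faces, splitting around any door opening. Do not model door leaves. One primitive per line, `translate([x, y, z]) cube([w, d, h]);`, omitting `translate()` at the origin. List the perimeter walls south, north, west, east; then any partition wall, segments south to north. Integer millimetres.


cube([4250, 150, 2900]);
translate([0, 3600, 0]) cube([4250, 150, 2900]);
translate([0, 150, 0]) cube([150, 3450, 2900]);
translate([4100, 150, 0]) cube([150, 3450, 2900]);
translate([2000, 150, 0]) cube([150, 750, 2900]);
translate([2000, 2150, 0]) cube([150, 1450, 2900]);
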